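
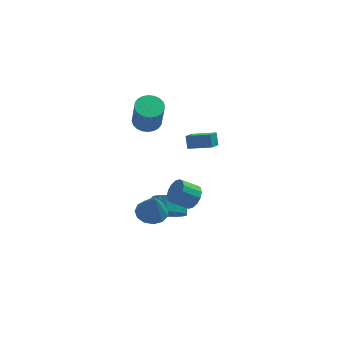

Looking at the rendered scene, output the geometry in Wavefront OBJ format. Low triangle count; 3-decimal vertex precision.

v 0.369 0.18 -2.537
v 1.354 0.266 -2.591
v 0.491 -0.1 -0.763
v 1.156 0.779 -2.496
v 0.709 1.102 -2.414
v 0.153 1.132 -2.371
v -0.334 0.86 -2.381
v -0.598 0.372 -2.44
v -0.555 -0.176 -2.53
v -0.219 -0.612 -2.622
v 0.304 -0.796 -2.687
v 0.847 -0.67 -2.705
v 1.238 -0.274 -2.669
v 0.748 3.606 2.898
v 1.632 3.528 2.837
v 1.717 3.036 4.681
v 0.832 3.114 4.742
v 1.6 3.861 2.927
v 1.684 3.37 4.771
v 1.438 4.156 3.013
v 1.522 3.665 4.857
v 1.17 4.367 3.082
v 1.255 3.876 4.925
v 0.839 4.462 3.122
v 0.923 3.971 4.966
v 0.493 4.427 3.128
v 0.578 3.936 4.972
v 0.187 4.266 3.1
v 0.271 3.775 4.944
v -0.035 4.005 3.04
v 0.05 3.514 4.884
v -0.137 3.684 2.959
v -0.052 3.192 4.803
v -0.104 3.35 2.869
v -0.02 2.859 4.713
v 0.058 3.055 2.783
v 0.142 2.564 4.627
v 0.325 2.844 2.715
v 0.41 2.353 4.558
v 0.657 2.749 2.674
v 0.741 2.258 4.518
v 1.002 2.784 2.668
v 1.087 2.293 4.512
v 1.309 2.945 2.696
v 1.393 2.454 4.54
v 1.53 3.206 2.756
v 1.615 2.715 4.6
v 2.721 -0.385 -0.947
v 3.172 -0.604 -0.299
v 2.13 -0.514 0.456
v 1.679 -0.295 -0.193
v 3.198 -0.181 -0.313
v 2.156 -0.09 0.442
v 3.097 0.188 -0.497
v 2.055 0.278 0.258
v 2.895 0.403 -0.802
v 1.853 0.493 -0.047
v 2.646 0.407 -1.146
v 1.604 0.497 -0.391
v 2.417 0.198 -1.437
v 1.375 0.289 -0.682
v 2.27 -0.166 -1.596
v 1.228 -0.076 -0.841
v 2.244 -0.59 -1.582
v 1.202 -0.499 -0.827
v 2.345 -0.958 -1.398
v 1.303 -0.868 -0.643
v 2.547 -1.173 -1.093
v 1.505 -1.083 -0.338
v 2.796 -1.177 -0.749
v 1.754 -1.087 0.006
v 3.025 -0.969 -0.458
v 1.983 -0.878 0.297
v 1.56 1.052 -3.929
v 2.564 0.67 -3.748
v 2.805 1.585 -3.15
v 1.8 1.968 -3.331
v 2.613 0.945 -4.189
v 2.854 1.86 -3.59
v 2.42 1.245 -4.57
v 2.661 2.16 -3.971
v 2.031 1.5 -4.804
v 2.272 2.416 -4.206
v 1.533 1.653 -4.838
v 1.774 2.569 -4.24
v 1.042 1.669 -4.664
v 1.282 2.584 -4.065
v 0.669 1.543 -4.321
v 0.91 2.458 -3.723
v 0.5 1.305 -3.889
v 0.741 2.22 -3.29
v 0.574 1.009 -3.466
v 0.815 1.924 -2.867
v 0.874 0.722 -3.149
v 1.115 1.638 -2.55
v 1.331 0.512 -3.011
v 1.571 1.427 -2.412
v 1.84 0.425 -3.083
v 2.081 1.341 -2.484
v 2.285 0.482 -3.349
v 2.526 1.398 -2.751
v 2.958 2.53 0.801
v 2.957 3.081 1.487
v 3.475 3.171 0.288
v 3.474 3.721 0.974
v 4.286 1.879 1.326
v 4.285 2.429 2.012
v 4.803 2.519 0.813
v 4.802 3.07 1.499
f 2 1 4
f 2 4 3
f 4 1 5
f 4 5 3
f 5 1 6
f 5 6 3
f 6 1 7
f 6 7 3
f 7 1 8
f 7 8 3
f 8 1 9
f 8 9 3
f 9 1 10
f 9 10 3
f 10 1 11
f 10 11 3
f 11 1 12
f 11 12 3
f 12 1 13
f 12 13 3
f 13 1 2
f 13 2 3
f 15 14 18
f 15 18 16
f 16 18 19
f 16 19 17
f 18 14 20
f 18 20 19
f 19 20 21
f 19 21 17
f 20 14 22
f 20 22 21
f 21 22 23
f 21 23 17
f 22 14 24
f 22 24 23
f 23 24 25
f 23 25 17
f 24 14 26
f 24 26 25
f 25 26 27
f 25 27 17
f 26 14 28
f 26 28 27
f 27 28 29
f 27 29 17
f 28 14 30
f 28 30 29
f 29 30 31
f 29 31 17
f 30 14 32
f 30 32 31
f 31 32 33
f 31 33 17
f 32 14 34
f 32 34 33
f 33 34 35
f 33 35 17
f 34 14 36
f 34 36 35
f 35 36 37
f 35 37 17
f 36 14 38
f 36 38 37
f 37 38 39
f 37 39 17
f 38 14 40
f 38 40 39
f 39 40 41
f 39 41 17
f 40 14 42
f 40 42 41
f 41 42 43
f 41 43 17
f 42 14 44
f 42 44 43
f 43 44 45
f 43 45 17
f 44 14 46
f 44 46 45
f 45 46 47
f 45 47 17
f 46 14 15
f 46 15 47
f 47 15 16
f 47 16 17
f 49 48 52
f 49 52 50
f 50 52 53
f 50 53 51
f 52 48 54
f 52 54 53
f 53 54 55
f 53 55 51
f 54 48 56
f 54 56 55
f 55 56 57
f 55 57 51
f 56 48 58
f 56 58 57
f 57 58 59
f 57 59 51
f 58 48 60
f 58 60 59
f 59 60 61
f 59 61 51
f 60 48 62
f 60 62 61
f 61 62 63
f 61 63 51
f 62 48 64
f 62 64 63
f 63 64 65
f 63 65 51
f 64 48 66
f 64 66 65
f 65 66 67
f 65 67 51
f 66 48 68
f 66 68 67
f 67 68 69
f 67 69 51
f 68 48 70
f 68 70 69
f 69 70 71
f 69 71 51
f 70 48 72
f 70 72 71
f 71 72 73
f 71 73 51
f 72 48 49
f 72 49 73
f 73 49 50
f 73 50 51
f 75 74 78
f 75 78 76
f 76 78 79
f 76 79 77
f 78 74 80
f 78 80 79
f 79 80 81
f 79 81 77
f 80 74 82
f 80 82 81
f 81 82 83
f 81 83 77
f 82 74 84
f 82 84 83
f 83 84 85
f 83 85 77
f 84 74 86
f 84 86 85
f 85 86 87
f 85 87 77
f 86 74 88
f 86 88 87
f 87 88 89
f 87 89 77
f 88 74 90
f 88 90 89
f 89 90 91
f 89 91 77
f 90 74 92
f 90 92 91
f 91 92 93
f 91 93 77
f 92 74 94
f 92 94 93
f 93 94 95
f 93 95 77
f 94 74 96
f 94 96 95
f 95 96 97
f 95 97 77
f 96 74 98
f 96 98 97
f 97 98 99
f 97 99 77
f 98 74 100
f 98 100 99
f 99 100 101
f 99 101 77
f 100 74 75
f 100 75 101
f 101 75 76
f 101 76 77
f 103 105 102
f 106 103 102
f 102 105 104
f 104 106 102
f 103 109 105
f 107 103 106
f 107 109 103
f 105 109 104
f 108 106 104
f 104 109 108
f 108 107 106
f 109 107 108



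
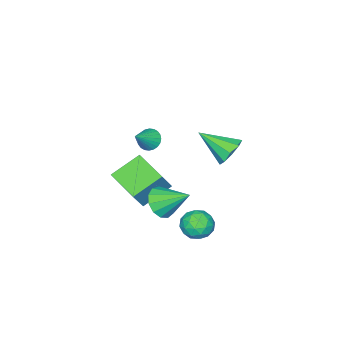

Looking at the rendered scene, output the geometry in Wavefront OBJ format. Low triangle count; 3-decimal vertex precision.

v -3.285 -2.026 -0.162
v -2.892 -2.238 -0.648
v -2.175 -1.994 0.722
v -2.876 -1.982 -0.678
v -2.922 -1.734 -0.629
v -3.024 -1.53 -0.509
v -3.165 -1.401 -0.336
v -3.325 -1.368 -0.137
v -3.478 -1.435 0.058
v -3.603 -1.592 0.22
v -3.679 -1.815 0.324
v -3.695 -2.07 0.354
v -3.649 -2.319 0.305
v -3.547 -2.523 0.185
v -3.406 -2.651 0.012
v -3.246 -2.685 -0.187
v -3.092 -2.618 -0.383
v -2.968 -2.461 -0.545
v -1.061 -1.951 -2.112
v -2.473 -1.349 -1.212
v -0.607 -0.187 -2.58
v -2.02 0.415 -1.68
v -0.2 -1.835 -0.84
v -1.613 -1.233 0.06
v 0.253 -0.071 -1.308
v -1.159 0.531 -0.408
v -1.012 4.642 3.413
v -0.451 5.135 3.819
v -0.468 3.218 4.387
v -0.958 5.135 4.103
v -1.491 4.905 4.064
v -1.799 4.552 3.721
v -1.74 4.241 3.233
v -1.34 4.118 2.829
v -0.787 4.24 2.699
v -0.339 4.55 2.902
v -0.206 4.904 3.344
v 0.132 1.556 -0.941
v 1.021 1.788 -0.979
v -0.192 2.964 0.081
v 0.791 2.025 -1.379
v 0.352 2.114 -1.639
v -0.157 2.025 -1.678
v -0.575 1.788 -1.483
v -0.768 1.477 -1.117
v -0.675 1.191 -0.694
v -0.327 1.021 -0.35
v 0.168 1.021 -0.194
v 0.65 1.191 -0.275
v 0.969 1.477 -0.568
v -1.648 3.052 -2.26
v -0.939 3.454 -1.92
v -0.801 2.286 -3.12
v -0.092 2.688 -2.78
v -0.56 2.125 -2.286
v -1.083 2.599 -1.754
v -0.657 3.141 -3.286
v -1.18 3.615 -2.754
v -0.326 3.509 -2.554
v -0.266 2.881 -1.936
v -1.474 2.859 -3.104
v -1.414 2.231 -2.486
v -1.368 3.32 -2.015
v -0.372 2.42 -3.025
v -0.647 2.089 -2.735
v -0.231 2.325 -2.535
v -1.452 2.817 -1.917
v -1.036 3.054 -1.717
v -0.813 2.273 -1.932
v -0.704 2.686 -3.323
v -0.288 2.923 -3.123
v -1.509 3.415 -2.505
v -1.093 3.651 -2.305
v -0.927 3.467 -3.108
v -0.591 3.589 -2.187
v -0.093 3.139 -2.693
v -0.425 3.405 -2.99
v -0.733 3.684 -2.678
v -0.556 3.22 -1.824
v -0.058 2.77 -2.329
v -0.333 2.439 -2.039
v -0.641 2.717 -1.727
v -0.196 3.253 -2.197
v -1.682 2.97 -2.711
v -1.184 2.52 -3.216
v -1.099 3.023 -3.313
v -1.407 3.301 -3.001
v -1.647 2.601 -2.347
v -1.149 2.151 -2.853
v -1.007 2.056 -2.362
v -1.315 2.335 -2.05
v -1.544 2.487 -2.843
f 2 1 4
f 2 4 3
f 4 1 5
f 4 5 3
f 5 1 6
f 5 6 3
f 6 1 7
f 6 7 3
f 7 1 8
f 7 8 3
f 8 1 9
f 8 9 3
f 9 1 10
f 9 10 3
f 10 1 11
f 10 11 3
f 11 1 12
f 11 12 3
f 12 1 13
f 12 13 3
f 13 1 14
f 13 14 3
f 14 1 15
f 14 15 3
f 15 1 16
f 15 16 3
f 16 1 17
f 16 17 3
f 17 1 18
f 17 18 3
f 18 1 2
f 18 2 3
f 20 22 19
f 23 20 19
f 19 22 21
f 21 23 19
f 20 26 22
f 24 20 23
f 24 26 20
f 22 26 21
f 25 23 21
f 21 26 25
f 25 24 23
f 26 24 25
f 28 27 30
f 28 30 29
f 30 27 31
f 30 31 29
f 31 27 32
f 31 32 29
f 32 27 33
f 32 33 29
f 33 27 34
f 33 34 29
f 34 27 35
f 34 35 29
f 35 27 36
f 35 36 29
f 36 27 37
f 36 37 29
f 37 27 28
f 37 28 29
f 39 38 41
f 39 41 40
f 41 38 42
f 41 42 40
f 42 38 43
f 42 43 40
f 43 38 44
f 43 44 40
f 44 38 45
f 44 45 40
f 45 38 46
f 45 46 40
f 46 38 47
f 46 47 40
f 47 38 48
f 47 48 40
f 48 38 49
f 48 49 40
f 49 38 50
f 49 50 40
f 50 38 39
f 50 39 40
f 51 88 67
f 88 62 91
f 67 91 56
f 88 91 67
f 51 67 63
f 67 56 68
f 63 68 52
f 67 68 63
f 51 63 72
f 63 52 73
f 72 73 58
f 63 73 72
f 51 72 84
f 72 58 87
f 84 87 61
f 72 87 84
f 51 84 88
f 84 61 92
f 88 92 62
f 84 92 88
f 52 68 79
f 68 56 82
f 79 82 60
f 68 82 79
f 56 91 69
f 91 62 90
f 69 90 55
f 91 90 69
f 62 92 89
f 92 61 85
f 89 85 53
f 92 85 89
f 61 87 86
f 87 58 74
f 86 74 57
f 87 74 86
f 58 73 78
f 73 52 75
f 78 75 59
f 73 75 78
f 54 80 66
f 80 60 81
f 66 81 55
f 80 81 66
f 54 66 64
f 66 55 65
f 64 65 53
f 66 65 64
f 54 64 71
f 64 53 70
f 71 70 57
f 64 70 71
f 54 71 76
f 71 57 77
f 76 77 59
f 71 77 76
f 54 76 80
f 76 59 83
f 80 83 60
f 76 83 80
f 55 81 69
f 81 60 82
f 69 82 56
f 81 82 69
f 53 65 89
f 65 55 90
f 89 90 62
f 65 90 89
f 57 70 86
f 70 53 85
f 86 85 61
f 70 85 86
f 59 77 78
f 77 57 74
f 78 74 58
f 77 74 78
f 60 83 79
f 83 59 75
f 79 75 52
f 83 75 79



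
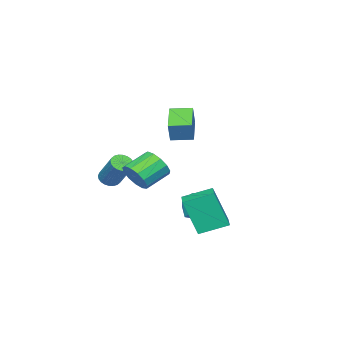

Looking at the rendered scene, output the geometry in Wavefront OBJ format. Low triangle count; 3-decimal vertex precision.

v -0.378 3.101 -3.12
v -0.097 2.387 -1.111
v -1.297 4.289 -2.569
v -1.016 3.575 -0.56
v 0.656 3.845 -3
v 0.937 3.131 -0.991
v -0.263 5.033 -2.449
v 0.018 4.319 -0.44
v -0.107 -0.356 -0.389
v 0.372 -0.264 0.379
v -0.874 0.227 1.098
v -1.353 0.136 0.329
v 0.407 0.184 0.133
v -0.839 0.675 0.852
v 0.279 0.461 -0.279
v -0.967 0.952 0.44
v 0.028 0.479 -0.726
v -1.218 0.97 -0.007
v -0.266 0.232 -1.066
v -1.512 0.723 -0.347
v -0.509 -0.202 -1.191
v -1.755 0.289 -0.472
v -0.625 -0.684 -1.062
v -1.871 -0.193 -0.343
v -0.576 -1.062 -0.719
v -1.822 -0.571 -0
v -0.378 -1.216 -0.272
v -1.624 -0.725 0.447
v -0.095 -1.097 0.138
v -1.34 -0.606 0.857
v 0.185 -0.742 0.381
v -1.061 -0.251 1.1
v -2.464 2.608 -1.788
v -1.751 3.24 -2.12
v -1.689 1.36 -2.5
v -0.976 1.992 -2.832
v -1.052 1.79 -1.846
v -1.531 2.562 -1.406
v -1.909 2.038 -3.214
v -2.388 2.81 -2.774
v -1.407 2.888 -3.001
v -0.878 2.735 -2.156
v -2.562 1.865 -2.464
v -2.033 1.712 -1.619
v -3.984 -0.818 2.155
v -3.505 -0.628 3.283
v -4.569 0.204 2.231
v -4.09 0.394 3.359
v -2.67 -0.014 1.461
v -2.191 0.176 2.589
v -3.255 1.008 1.537
v -2.776 1.198 2.665
v -1.258 -2.729 -1.246
v -0.842 -3.137 -1.066
v -0.306 -1.96 0.367
v -0.722 -1.551 0.186
v -0.716 -3.007 -1.22
v -0.18 -1.83 0.212
v -0.672 -2.835 -1.378
v -0.136 -1.658 0.054
v -0.717 -2.646 -1.516
v -0.181 -1.469 -0.084
v -0.845 -2.47 -1.613
v -0.309 -1.293 -0.181
v -1.035 -2.333 -1.654
v -0.499 -1.156 -0.222
v -1.26 -2.257 -1.633
v -0.724 -1.08 -0.201
v -1.484 -2.252 -1.553
v -0.948 -1.075 -0.121
v -1.674 -2.32 -1.427
v -1.138 -1.143 0.006
v -1.8 -2.45 -1.272
v -1.264 -1.273 0.16
v -1.844 -2.622 -1.114
v -1.308 -1.445 0.318
v -1.799 -2.811 -0.976
v -1.263 -1.634 0.456
v -1.671 -2.987 -0.879
v -1.135 -1.81 0.553
v -1.481 -3.124 -0.838
v -0.945 -1.947 0.594
v -1.256 -3.2 -0.859
v -0.72 -2.023 0.573
v -1.032 -3.205 -0.939
v -0.496 -2.028 0.493
f 2 4 1
f 5 2 1
f 1 4 3
f 3 5 1
f 2 8 4
f 6 2 5
f 6 8 2
f 4 8 3
f 7 5 3
f 3 8 7
f 7 6 5
f 8 6 7
f 10 9 13
f 10 13 11
f 11 13 14
f 11 14 12
f 13 9 15
f 13 15 14
f 14 15 16
f 14 16 12
f 15 9 17
f 15 17 16
f 16 17 18
f 16 18 12
f 17 9 19
f 17 19 18
f 18 19 20
f 18 20 12
f 19 9 21
f 19 21 20
f 20 21 22
f 20 22 12
f 21 9 23
f 21 23 22
f 22 23 24
f 22 24 12
f 23 9 25
f 23 25 24
f 24 25 26
f 24 26 12
f 25 9 27
f 25 27 26
f 26 27 28
f 26 28 12
f 27 9 29
f 27 29 28
f 28 29 30
f 28 30 12
f 29 9 31
f 29 31 30
f 30 31 32
f 30 32 12
f 31 9 10
f 31 10 32
f 32 10 11
f 32 11 12
f 33 44 38
f 33 38 34
f 33 34 40
f 33 40 43
f 33 43 44
f 34 38 42
f 38 44 37
f 44 43 35
f 43 40 39
f 40 34 41
f 36 42 37
f 36 37 35
f 36 35 39
f 36 39 41
f 36 41 42
f 37 42 38
f 35 37 44
f 39 35 43
f 41 39 40
f 42 41 34
f 46 48 45
f 49 46 45
f 45 48 47
f 47 49 45
f 46 52 48
f 50 46 49
f 50 52 46
f 48 52 47
f 51 49 47
f 47 52 51
f 51 50 49
f 52 50 51
f 54 53 57
f 54 57 55
f 55 57 58
f 55 58 56
f 57 53 59
f 57 59 58
f 58 59 60
f 58 60 56
f 59 53 61
f 59 61 60
f 60 61 62
f 60 62 56
f 61 53 63
f 61 63 62
f 62 63 64
f 62 64 56
f 63 53 65
f 63 65 64
f 64 65 66
f 64 66 56
f 65 53 67
f 65 67 66
f 66 67 68
f 66 68 56
f 67 53 69
f 67 69 68
f 68 69 70
f 68 70 56
f 69 53 71
f 69 71 70
f 70 71 72
f 70 72 56
f 71 53 73
f 71 73 72
f 72 73 74
f 72 74 56
f 73 53 75
f 73 75 74
f 74 75 76
f 74 76 56
f 75 53 77
f 75 77 76
f 76 77 78
f 76 78 56
f 77 53 79
f 77 79 78
f 78 79 80
f 78 80 56
f 79 53 81
f 79 81 80
f 80 81 82
f 80 82 56
f 81 53 83
f 81 83 82
f 82 83 84
f 82 84 56
f 83 53 85
f 83 85 84
f 84 85 86
f 84 86 56
f 85 53 54
f 85 54 86
f 86 54 55
f 86 55 56



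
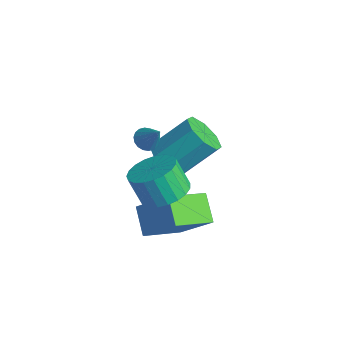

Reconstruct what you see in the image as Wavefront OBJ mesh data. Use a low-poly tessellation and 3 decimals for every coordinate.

v -0.084 -0.589 1.319
v 0.36 -0.774 1.013
v 0.704 -0.451 2.381
v 0.366 -0.523 0.976
v 0.283 -0.286 1.007
v 0.127 -0.108 1.099
v -0.07 -0.026 1.235
v -0.271 -0.055 1.388
v -0.434 -0.191 1.527
v -0.528 -0.405 1.625
v -0.535 -0.656 1.662
v -0.452 -0.893 1.631
v -0.296 -1.071 1.539
v -0.098 -1.153 1.403
v 0.102 -1.124 1.25
v 0.266 -0.988 1.111
v 2.382 -1.273 0.21
v 3.057 -2.083 0.321
v 2.493 -2.377 1.601
v 1.818 -1.567 1.49
v 3.284 -1.749 0.498
v 2.72 -2.043 1.778
v 3.356 -1.333 0.625
v 2.791 -1.627 1.905
v 3.259 -0.906 0.68
v 2.694 -1.201 1.961
v 3.01 -0.543 0.654
v 2.446 -0.838 1.935
v 2.653 -0.306 0.551
v 2.089 -0.601 1.832
v 2.249 -0.237 0.389
v 1.685 -0.531 1.67
v 1.868 -0.346 0.196
v 1.304 -0.64 1.477
v 1.576 -0.615 0.006
v 1.012 -0.91 1.286
v 1.423 -0.999 -0.15
v 0.859 -1.293 1.131
v 1.436 -1.429 -0.243
v 0.872 -1.724 1.038
v 1.613 -1.833 -0.258
v 1.049 -2.127 1.023
v 1.923 -2.139 -0.192
v 1.359 -2.434 1.089
v 2.312 -2.296 -0.057
v 1.748 -2.591 1.224
v 2.713 -2.276 0.125
v 2.149 -2.571 1.405
v 0.024 -1.212 -2.809
v 1.379 -0.51 -1.294
v 0.011 0.617 -3.643
v 1.365 1.318 -2.128
v 1.135 -1.578 -3.632
v 2.489 -0.877 -2.117
v 1.121 0.25 -4.466
v 2.476 0.952 -2.951
v -2.085 1.639 -2.924
v -1.066 1.573 -3.211
v -0.557 3.135 -1.763
v -1.575 3.201 -1.476
v -1.478 2.115 -3.651
v -0.969 3.677 -2.204
v -2.246 2.379 -3.666
v -1.736 3.941 -2.218
v -2.918 2.209 -3.246
v -2.409 3.771 -1.798
v -3.103 1.705 -2.637
v -2.594 3.267 -1.189
v -2.691 1.163 -2.196
v -2.182 2.725 -0.749
v -1.924 0.899 -2.182
v -1.414 2.461 -0.734
v -1.251 1.069 -2.602
v -0.742 2.631 -1.154
f 2 1 4
f 2 4 3
f 4 1 5
f 4 5 3
f 5 1 6
f 5 6 3
f 6 1 7
f 6 7 3
f 7 1 8
f 7 8 3
f 8 1 9
f 8 9 3
f 9 1 10
f 9 10 3
f 10 1 11
f 10 11 3
f 11 1 12
f 11 12 3
f 12 1 13
f 12 13 3
f 13 1 14
f 13 14 3
f 14 1 15
f 14 15 3
f 15 1 16
f 15 16 3
f 16 1 2
f 16 2 3
f 18 17 21
f 18 21 19
f 19 21 22
f 19 22 20
f 21 17 23
f 21 23 22
f 22 23 24
f 22 24 20
f 23 17 25
f 23 25 24
f 24 25 26
f 24 26 20
f 25 17 27
f 25 27 26
f 26 27 28
f 26 28 20
f 27 17 29
f 27 29 28
f 28 29 30
f 28 30 20
f 29 17 31
f 29 31 30
f 30 31 32
f 30 32 20
f 31 17 33
f 31 33 32
f 32 33 34
f 32 34 20
f 33 17 35
f 33 35 34
f 34 35 36
f 34 36 20
f 35 17 37
f 35 37 36
f 36 37 38
f 36 38 20
f 37 17 39
f 37 39 38
f 38 39 40
f 38 40 20
f 39 17 41
f 39 41 40
f 40 41 42
f 40 42 20
f 41 17 43
f 41 43 42
f 42 43 44
f 42 44 20
f 43 17 45
f 43 45 44
f 44 45 46
f 44 46 20
f 45 17 47
f 45 47 46
f 46 47 48
f 46 48 20
f 47 17 18
f 47 18 48
f 48 18 19
f 48 19 20
f 50 52 49
f 53 50 49
f 49 52 51
f 51 53 49
f 50 56 52
f 54 50 53
f 54 56 50
f 52 56 51
f 55 53 51
f 51 56 55
f 55 54 53
f 56 54 55
f 58 57 61
f 58 61 59
f 59 61 62
f 59 62 60
f 61 57 63
f 61 63 62
f 62 63 64
f 62 64 60
f 63 57 65
f 63 65 64
f 64 65 66
f 64 66 60
f 65 57 67
f 65 67 66
f 66 67 68
f 66 68 60
f 67 57 69
f 67 69 68
f 68 69 70
f 68 70 60
f 69 57 71
f 69 71 70
f 70 71 72
f 70 72 60
f 71 57 73
f 71 73 72
f 72 73 74
f 72 74 60
f 73 57 58
f 73 58 74
f 74 58 59
f 74 59 60



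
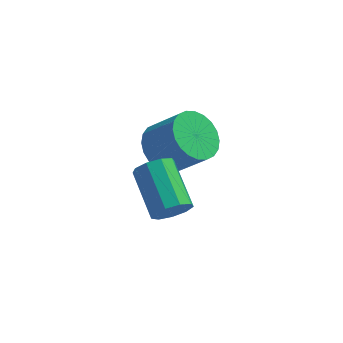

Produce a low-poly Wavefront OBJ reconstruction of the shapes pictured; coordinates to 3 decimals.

v 0.251 -2.2 2.34
v 0.581 -1.846 1.986
v -0.04 -0.586 2.665
v -0.371 -0.94 3.02
v 0.221 -1.927 1.807
v -0.401 -0.667 2.486
v -0.126 -2.136 1.878
v -0.747 -0.876 2.557
v -0.296 -2.375 2.165
v -0.917 -1.115 2.844
v -0.21 -2.532 2.534
v -0.832 -1.272 3.213
v 0.091 -2.533 2.813
v -0.53 -1.274 3.492
v 0.467 -2.379 2.871
v -0.154 -1.119 3.55
v 0.742 -2.141 2.68
v 0.12 -0.881 3.359
v 0.787 -1.93 2.331
v 0.165 -0.671 3.01
v -0.273 1.215 1.637
v 0.268 1.781 1.306
v 1.174 1.491 2.292
v 0.633 0.925 2.623
v 0.098 1.97 1.518
v 1.004 1.681 2.504
v -0.129 2.045 1.748
v 0.777 1.756 2.734
v -0.378 1.993 1.962
v 0.528 1.704 2.948
v -0.61 1.823 2.126
v 0.296 1.533 3.112
v -0.792 1.56 2.215
v 0.114 1.271 3.201
v -0.894 1.245 2.217
v 0.012 0.955 3.203
v -0.902 0.925 2.13
v 0.004 0.635 3.116
v -0.814 0.649 1.968
v 0.092 0.359 2.954
v -0.644 0.459 1.756
v 0.262 0.17 2.742
v -0.417 0.384 1.526
v 0.489 0.095 2.512
v -0.168 0.436 1.312
v 0.738 0.147 2.298
v 0.064 0.607 1.148
v 0.97 0.317 2.134
v 0.246 0.869 1.059
v 1.152 0.58 2.045
v 0.348 1.185 1.057
v 1.254 0.895 2.043
v 0.356 1.505 1.144
v 1.262 1.215 2.13
f 2 1 5
f 2 5 3
f 3 5 6
f 3 6 4
f 5 1 7
f 5 7 6
f 6 7 8
f 6 8 4
f 7 1 9
f 7 9 8
f 8 9 10
f 8 10 4
f 9 1 11
f 9 11 10
f 10 11 12
f 10 12 4
f 11 1 13
f 11 13 12
f 12 13 14
f 12 14 4
f 13 1 15
f 13 15 14
f 14 15 16
f 14 16 4
f 15 1 17
f 15 17 16
f 16 17 18
f 16 18 4
f 17 1 19
f 17 19 18
f 18 19 20
f 18 20 4
f 19 1 2
f 19 2 20
f 20 2 3
f 20 3 4
f 22 21 25
f 22 25 23
f 23 25 26
f 23 26 24
f 25 21 27
f 25 27 26
f 26 27 28
f 26 28 24
f 27 21 29
f 27 29 28
f 28 29 30
f 28 30 24
f 29 21 31
f 29 31 30
f 30 31 32
f 30 32 24
f 31 21 33
f 31 33 32
f 32 33 34
f 32 34 24
f 33 21 35
f 33 35 34
f 34 35 36
f 34 36 24
f 35 21 37
f 35 37 36
f 36 37 38
f 36 38 24
f 37 21 39
f 37 39 38
f 38 39 40
f 38 40 24
f 39 21 41
f 39 41 40
f 40 41 42
f 40 42 24
f 41 21 43
f 41 43 42
f 42 43 44
f 42 44 24
f 43 21 45
f 43 45 44
f 44 45 46
f 44 46 24
f 45 21 47
f 45 47 46
f 46 47 48
f 46 48 24
f 47 21 49
f 47 49 48
f 48 49 50
f 48 50 24
f 49 21 51
f 49 51 50
f 50 51 52
f 50 52 24
f 51 21 53
f 51 53 52
f 52 53 54
f 52 54 24
f 53 21 22
f 53 22 54
f 54 22 23
f 54 23 24



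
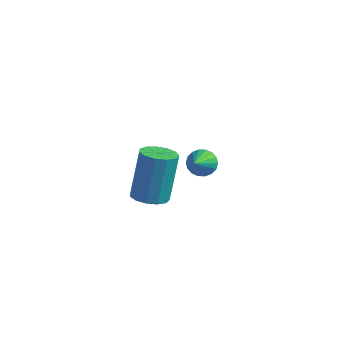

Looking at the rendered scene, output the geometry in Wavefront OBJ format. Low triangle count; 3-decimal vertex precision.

v -1.578 3.021 1.095
v -1.032 3.235 1.162
v -1.282 2.019 1.885
v -1.165 3.35 1.357
v -1.379 3.4 1.501
v -1.633 3.375 1.564
v -1.875 3.279 1.534
v -2.059 3.133 1.417
v -2.148 2.964 1.236
v -2.124 2.807 1.028
v -1.991 2.692 0.832
v -1.777 2.642 0.689
v -1.523 2.667 0.626
v -1.281 2.762 0.656
v -1.097 2.909 0.773
v -1.008 3.078 0.953
v -0.647 -1.749 3.038
v 0.032 -1.772 3.063
v -0.013 -1.114 4.887
v -0.693 -1.091 4.862
v -0.06 -1.423 2.935
v -0.105 -0.765 4.759
v -0.338 -1.177 2.839
v -0.383 -0.519 4.664
v -0.714 -1.113 2.807
v -0.759 -0.455 4.631
v -1.069 -1.251 2.848
v -1.114 -0.593 4.672
v -1.291 -1.547 2.949
v -1.336 -0.889 4.773
v -1.308 -1.907 3.078
v -1.353 -1.249 4.903
v -1.115 -2.217 3.195
v -1.16 -1.559 5.019
v -0.774 -2.378 3.262
v -0.819 -1.72 5.086
v -0.393 -2.34 3.257
v -0.438 -1.682 5.082
v -0.092 -2.114 3.183
v -0.138 -1.456 5.008
f 2 1 4
f 2 4 3
f 4 1 5
f 4 5 3
f 5 1 6
f 5 6 3
f 6 1 7
f 6 7 3
f 7 1 8
f 7 8 3
f 8 1 9
f 8 9 3
f 9 1 10
f 9 10 3
f 10 1 11
f 10 11 3
f 11 1 12
f 11 12 3
f 12 1 13
f 12 13 3
f 13 1 14
f 13 14 3
f 14 1 15
f 14 15 3
f 15 1 16
f 15 16 3
f 16 1 2
f 16 2 3
f 18 17 21
f 18 21 19
f 19 21 22
f 19 22 20
f 21 17 23
f 21 23 22
f 22 23 24
f 22 24 20
f 23 17 25
f 23 25 24
f 24 25 26
f 24 26 20
f 25 17 27
f 25 27 26
f 26 27 28
f 26 28 20
f 27 17 29
f 27 29 28
f 28 29 30
f 28 30 20
f 29 17 31
f 29 31 30
f 30 31 32
f 30 32 20
f 31 17 33
f 31 33 32
f 32 33 34
f 32 34 20
f 33 17 35
f 33 35 34
f 34 35 36
f 34 36 20
f 35 17 37
f 35 37 36
f 36 37 38
f 36 38 20
f 37 17 39
f 37 39 38
f 38 39 40
f 38 40 20
f 39 17 18
f 39 18 40
f 40 18 19
f 40 19 20



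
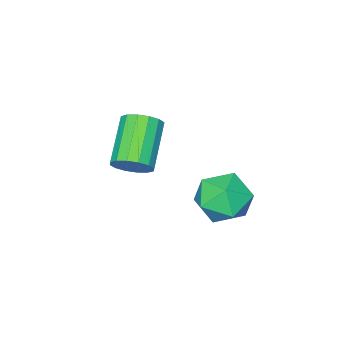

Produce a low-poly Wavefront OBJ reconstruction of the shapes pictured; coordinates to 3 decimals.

v -0.443 -1.284 -3.086
v -0.078 -1.856 -3.132
v -1.252 -2.688 -2.1
v -1.617 -2.116 -2.054
v 0.05 -1.688 -2.85
v -1.123 -2.52 -1.819
v 0.047 -1.412 -2.632
v -1.127 -2.244 -1.6
v -0.088 -1.102 -2.535
v -1.262 -1.934 -1.504
v -0.318 -0.84 -2.586
v -1.492 -1.672 -1.554
v -0.582 -0.698 -2.77
v -1.755 -1.53 -1.739
v -0.808 -0.712 -3.04
v -1.982 -1.544 -2.008
v -0.937 -0.88 -3.321
v -2.11 -1.712 -2.29
v -0.933 -1.156 -3.54
v -2.107 -1.988 -2.508
v -0.798 -1.466 -3.636
v -1.972 -2.298 -2.605
v -0.568 -1.728 -3.586
v -1.742 -2.56 -2.554
v -0.305 -1.87 -3.401
v -1.478 -2.702 -2.37
v -2.544 1.38 -3.673
v -2.072 2.157 -3.285
v -1.148 0.623 -3.855
v -0.676 1.4 -3.467
v -1.256 0.838 -2.897
v -2.119 1.306 -2.784
v -1.101 1.474 -4.356
v -1.964 1.942 -4.243
v -1.181 2.215 -3.707
v -1.276 1.822 -2.805
v -1.944 0.958 -4.335
v -2.039 0.565 -3.433
f 2 1 5
f 2 5 3
f 3 5 6
f 3 6 4
f 5 1 7
f 5 7 6
f 6 7 8
f 6 8 4
f 7 1 9
f 7 9 8
f 8 9 10
f 8 10 4
f 9 1 11
f 9 11 10
f 10 11 12
f 10 12 4
f 11 1 13
f 11 13 12
f 12 13 14
f 12 14 4
f 13 1 15
f 13 15 14
f 14 15 16
f 14 16 4
f 15 1 17
f 15 17 16
f 16 17 18
f 16 18 4
f 17 1 19
f 17 19 18
f 18 19 20
f 18 20 4
f 19 1 21
f 19 21 20
f 20 21 22
f 20 22 4
f 21 1 23
f 21 23 22
f 22 23 24
f 22 24 4
f 23 1 25
f 23 25 24
f 24 25 26
f 24 26 4
f 25 1 2
f 25 2 26
f 26 2 3
f 26 3 4
f 27 38 32
f 27 32 28
f 27 28 34
f 27 34 37
f 27 37 38
f 28 32 36
f 32 38 31
f 38 37 29
f 37 34 33
f 34 28 35
f 30 36 31
f 30 31 29
f 30 29 33
f 30 33 35
f 30 35 36
f 31 36 32
f 29 31 38
f 33 29 37
f 35 33 34
f 36 35 28



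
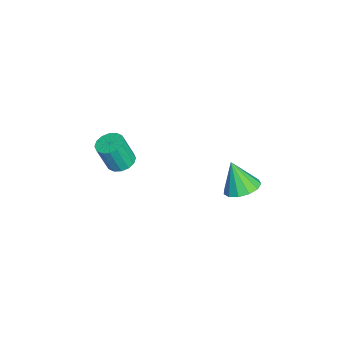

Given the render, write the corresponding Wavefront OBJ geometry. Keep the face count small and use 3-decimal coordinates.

v -0.026 -0.81 0.026
v 0.516 -0.476 0.096
v 0.627 -0.937 1.424
v 0.086 -1.27 1.354
v 0.275 -0.269 0.188
v 0.386 -0.729 1.516
v -0.047 -0.206 0.237
v 0.064 -0.666 1.565
v -0.363 -0.305 0.229
v -0.252 -0.765 1.557
v -0.588 -0.54 0.167
v -0.477 -1 1.495
v -0.663 -0.846 0.067
v -0.552 -1.307 1.395
v -0.567 -1.143 -0.044
v -0.456 -1.604 1.284
v -0.326 -1.351 -0.136
v -0.215 -1.811 1.192
v -0.004 -1.414 -0.185
v 0.107 -1.874 1.143
v 0.312 -1.315 -0.177
v 0.423 -1.775 1.151
v 0.537 -1.08 -0.115
v 0.648 -1.54 1.213
v 0.612 -0.773 -0.015
v 0.723 -1.234 1.313
v 3.346 4.089 1.75
v 4.022 4.349 2.039
v 2.974 3.631 3.03
v 3.737 4.681 2.075
v 3.327 4.825 2.008
v 2.923 4.736 1.859
v 2.654 4.441 1.675
v 2.604 4.035 1.515
v 2.79 3.646 1.429
v 3.152 3.398 1.446
v 3.576 3.369 1.558
v 3.927 3.569 1.732
v 4.093 3.934 1.911
f 2 1 5
f 2 5 3
f 3 5 6
f 3 6 4
f 5 1 7
f 5 7 6
f 6 7 8
f 6 8 4
f 7 1 9
f 7 9 8
f 8 9 10
f 8 10 4
f 9 1 11
f 9 11 10
f 10 11 12
f 10 12 4
f 11 1 13
f 11 13 12
f 12 13 14
f 12 14 4
f 13 1 15
f 13 15 14
f 14 15 16
f 14 16 4
f 15 1 17
f 15 17 16
f 16 17 18
f 16 18 4
f 17 1 19
f 17 19 18
f 18 19 20
f 18 20 4
f 19 1 21
f 19 21 20
f 20 21 22
f 20 22 4
f 21 1 23
f 21 23 22
f 22 23 24
f 22 24 4
f 23 1 25
f 23 25 24
f 24 25 26
f 24 26 4
f 25 1 2
f 25 2 26
f 26 2 3
f 26 3 4
f 28 27 30
f 28 30 29
f 30 27 31
f 30 31 29
f 31 27 32
f 31 32 29
f 32 27 33
f 32 33 29
f 33 27 34
f 33 34 29
f 34 27 35
f 34 35 29
f 35 27 36
f 35 36 29
f 36 27 37
f 36 37 29
f 37 27 38
f 37 38 29
f 38 27 39
f 38 39 29
f 39 27 28
f 39 28 29



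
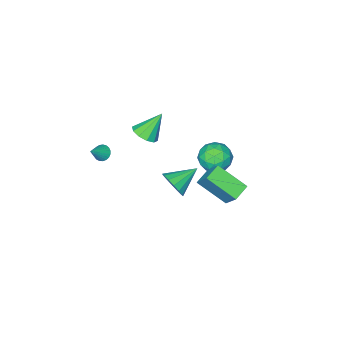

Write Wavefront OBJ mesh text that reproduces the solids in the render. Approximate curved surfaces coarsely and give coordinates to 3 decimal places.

v 3.48 -2.918 1.252
v 3.807 -2.758 0.852
v 4.42 -2.742 2.088
v 3.713 -2.564 0.916
v 3.579 -2.431 1.039
v 3.428 -2.383 1.198
v 3.287 -2.427 1.366
v 3.178 -2.556 1.515
v 3.122 -2.747 1.618
v 3.128 -2.968 1.658
v 3.195 -3.18 1.627
v 3.311 -3.347 1.532
v 3.456 -3.44 1.388
v 3.606 -3.442 1.221
v 3.734 -3.354 1.059
v 3.818 -3.19 0.93
v 3.844 -2.979 0.857
v -0.49 -1.626 -3.273
v -0.086 -1.054 -2.632
v -2.09 -1.334 -2.527
v -0.207 -0.759 -3.006
v -0.404 -0.697 -3.452
v -0.624 -0.883 -3.851
v -0.808 -1.269 -4.094
v -0.907 -1.75 -4.118
v -0.894 -2.198 -3.915
v -0.773 -2.492 -3.541
v -0.576 -2.555 -3.095
v -0.356 -2.368 -2.696
v -0.172 -1.983 -2.453
v -0.073 -1.502 -2.429
v -4.816 -1.444 -3.309
v -4.257 -0.956 -2.506
v -3.543 -2.664 -3.454
v -2.984 -2.176 -2.651
v -3.922 -2.691 -2.428
v -4.709 -1.938 -2.339
v -3.091 -1.682 -3.621
v -3.878 -0.929 -3.532
v -3.191 -1.103 -2.699
v -3.704 -1.726 -1.962
v -4.096 -1.894 -3.998
v -4.609 -2.517 -3.261
v -4.649 -1.093 -2.895
v -3.151 -2.527 -3.065
v -3.703 -2.83 -2.934
v -3.374 -2.543 -2.462
v -4.914 -1.67 -2.796
v -4.585 -1.383 -2.325
v -4.388 -2.403 -2.279
v -3.215 -2.237 -3.635
v -2.886 -1.95 -3.164
v -4.426 -1.077 -3.498
v -4.097 -0.79 -3.026
v -3.412 -1.217 -3.681
v -3.693 -0.892 -2.537
v -2.944 -1.609 -2.622
v -3.008 -1.319 -3.192
v -3.47 -0.876 -3.139
v -3.995 -1.259 -2.103
v -3.246 -1.976 -2.188
v -3.797 -2.279 -2.057
v -4.26 -1.836 -2.005
v -3.368 -1.345 -2.217
v -4.554 -1.644 -3.772
v -3.805 -2.361 -3.857
v -3.54 -1.784 -3.955
v -4.003 -1.341 -3.903
v -4.856 -2.011 -3.338
v -4.107 -2.728 -3.423
v -4.33 -2.744 -2.821
v -4.792 -2.301 -2.768
v -4.432 -2.275 -3.743
v -0.574 -4.11 -0.367
v 0.133 -3.806 0.038
v -1.566 -3.77 1.107
v -0.102 -3.395 -0.215
v -0.518 -3.257 -0.527
v -0.955 -3.445 -0.778
v -1.247 -3.887 -0.872
v -1.281 -4.414 -0.773
v -1.045 -4.826 -0.519
v -0.629 -4.964 -0.208
v -0.192 -4.776 0.043
v 0.099 -4.334 0.137
v -2.443 1.612 -2.626
v -1.712 -0.011 -1.456
v -2.22 2.656 -1.317
v -1.489 1.034 -0.147
v -1.411 1.826 -2.973
v -0.68 0.204 -1.803
v -1.188 2.871 -1.664
v -0.457 1.248 -0.494
f 2 1 4
f 2 4 3
f 4 1 5
f 4 5 3
f 5 1 6
f 5 6 3
f 6 1 7
f 6 7 3
f 7 1 8
f 7 8 3
f 8 1 9
f 8 9 3
f 9 1 10
f 9 10 3
f 10 1 11
f 10 11 3
f 11 1 12
f 11 12 3
f 12 1 13
f 12 13 3
f 13 1 14
f 13 14 3
f 14 1 15
f 14 15 3
f 15 1 16
f 15 16 3
f 16 1 17
f 16 17 3
f 17 1 2
f 17 2 3
f 19 18 21
f 19 21 20
f 21 18 22
f 21 22 20
f 22 18 23
f 22 23 20
f 23 18 24
f 23 24 20
f 24 18 25
f 24 25 20
f 25 18 26
f 25 26 20
f 26 18 27
f 26 27 20
f 27 18 28
f 27 28 20
f 28 18 29
f 28 29 20
f 29 18 30
f 29 30 20
f 30 18 31
f 30 31 20
f 31 18 19
f 31 19 20
f 32 69 48
f 69 43 72
f 48 72 37
f 69 72 48
f 32 48 44
f 48 37 49
f 44 49 33
f 48 49 44
f 32 44 53
f 44 33 54
f 53 54 39
f 44 54 53
f 32 53 65
f 53 39 68
f 65 68 42
f 53 68 65
f 32 65 69
f 65 42 73
f 69 73 43
f 65 73 69
f 33 49 60
f 49 37 63
f 60 63 41
f 49 63 60
f 37 72 50
f 72 43 71
f 50 71 36
f 72 71 50
f 43 73 70
f 73 42 66
f 70 66 34
f 73 66 70
f 42 68 67
f 68 39 55
f 67 55 38
f 68 55 67
f 39 54 59
f 54 33 56
f 59 56 40
f 54 56 59
f 35 61 47
f 61 41 62
f 47 62 36
f 61 62 47
f 35 47 45
f 47 36 46
f 45 46 34
f 47 46 45
f 35 45 52
f 45 34 51
f 52 51 38
f 45 51 52
f 35 52 57
f 52 38 58
f 57 58 40
f 52 58 57
f 35 57 61
f 57 40 64
f 61 64 41
f 57 64 61
f 36 62 50
f 62 41 63
f 50 63 37
f 62 63 50
f 34 46 70
f 46 36 71
f 70 71 43
f 46 71 70
f 38 51 67
f 51 34 66
f 67 66 42
f 51 66 67
f 40 58 59
f 58 38 55
f 59 55 39
f 58 55 59
f 41 64 60
f 64 40 56
f 60 56 33
f 64 56 60
f 75 74 77
f 75 77 76
f 77 74 78
f 77 78 76
f 78 74 79
f 78 79 76
f 79 74 80
f 79 80 76
f 80 74 81
f 80 81 76
f 81 74 82
f 81 82 76
f 82 74 83
f 82 83 76
f 83 74 84
f 83 84 76
f 84 74 85
f 84 85 76
f 85 74 75
f 85 75 76
f 87 89 86
f 90 87 86
f 86 89 88
f 88 90 86
f 87 93 89
f 91 87 90
f 91 93 87
f 89 93 88
f 92 90 88
f 88 93 92
f 92 91 90
f 93 91 92



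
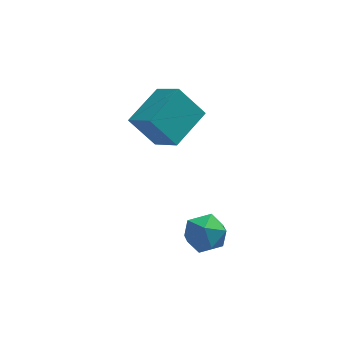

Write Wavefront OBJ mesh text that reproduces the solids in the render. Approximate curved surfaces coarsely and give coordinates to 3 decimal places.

v 0.921 -2.304 0.352
v 1.394 -3.032 0.033
v -0.094 -2.488 -0.733
v 0.379 -3.216 -1.052
v -0.059 -3.269 -0.239
v 0.568 -3.155 0.432
v 0.732 -2.365 -1.132
v 1.359 -2.251 -0.461
v 1.277 -3.07 -0.884
v 0.788 -3.629 -0.332
v 0.512 -1.891 -0.368
v 0.023 -2.45 0.184
v -0.962 0.045 2.414
v -1.925 0.414 3.611
v 0.221 1.374 2.955
v -0.742 1.744 4.152
v -0.238 -0.964 3.308
v -1.201 -0.594 4.505
v 0.945 0.366 3.849
v -0.018 0.735 5.046
f 1 12 6
f 1 6 2
f 1 2 8
f 1 8 11
f 1 11 12
f 2 6 10
f 6 12 5
f 12 11 3
f 11 8 7
f 8 2 9
f 4 10 5
f 4 5 3
f 4 3 7
f 4 7 9
f 4 9 10
f 5 10 6
f 3 5 12
f 7 3 11
f 9 7 8
f 10 9 2
f 14 16 13
f 17 14 13
f 13 16 15
f 15 17 13
f 14 20 16
f 18 14 17
f 18 20 14
f 16 20 15
f 19 17 15
f 15 20 19
f 19 18 17
f 20 18 19



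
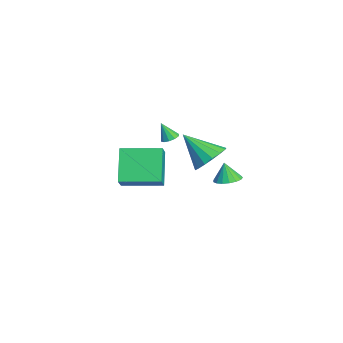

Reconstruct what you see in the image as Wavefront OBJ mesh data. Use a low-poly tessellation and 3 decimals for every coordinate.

v -2.509 3.275 -3.631
v -1.858 3.71 -2.902
v -3.231 1.905 -2.169
v -2.329 3.999 -2.864
v -2.848 4.094 -3.031
v -3.277 3.969 -3.36
v -3.499 3.659 -3.761
v -3.457 3.246 -4.127
v -3.16 2.84 -4.36
v -2.689 2.552 -4.398
v -2.169 2.457 -4.231
v -1.741 2.581 -3.902
v -1.518 2.892 -3.501
v -1.561 3.305 -3.135
v 0.013 -1.299 -1.74
v 0.85 -1.472 -1.032
v 0.353 0.771 -1.635
v 1.19 0.597 -0.927
v 1.35 -1.437 -3.353
v 2.187 -1.611 -2.645
v 1.69 0.632 -3.248
v 2.527 0.459 -2.54
v 4.002 3.497 -1.716
v 4.612 3.827 -1.564
v 3.838 3.323 -0.684
v 4.381 4.076 -1.559
v 4.063 4.193 -1.589
v 3.731 4.15 -1.649
v 3.461 3.958 -1.724
v 3.315 3.66 -1.798
v 3.327 3.324 -1.852
v 3.492 3.029 -1.876
v 3.775 2.84 -1.863
v 4.109 2.802 -1.816
v 4.419 2.924 -1.747
v 4.633 3.176 -1.67
v 4.703 3.502 -1.605
v -2.234 1.185 -1.895
v -1.729 1.116 -1.88
v -2.326 0.735 -0.885
v -1.792 1.4 -1.759
v -2.024 1.602 -1.691
v -2.336 1.645 -1.7
v -2.609 1.511 -1.785
v -2.739 1.253 -1.911
v -2.675 0.969 -2.032
v -2.443 0.767 -2.1
v -2.131 0.725 -2.09
v -1.858 0.858 -2.006
f 2 1 4
f 2 4 3
f 4 1 5
f 4 5 3
f 5 1 6
f 5 6 3
f 6 1 7
f 6 7 3
f 7 1 8
f 7 8 3
f 8 1 9
f 8 9 3
f 9 1 10
f 9 10 3
f 10 1 11
f 10 11 3
f 11 1 12
f 11 12 3
f 12 1 13
f 12 13 3
f 13 1 14
f 13 14 3
f 14 1 2
f 14 2 3
f 16 18 15
f 19 16 15
f 15 18 17
f 17 19 15
f 16 22 18
f 20 16 19
f 20 22 16
f 18 22 17
f 21 19 17
f 17 22 21
f 21 20 19
f 22 20 21
f 24 23 26
f 24 26 25
f 26 23 27
f 26 27 25
f 27 23 28
f 27 28 25
f 28 23 29
f 28 29 25
f 29 23 30
f 29 30 25
f 30 23 31
f 30 31 25
f 31 23 32
f 31 32 25
f 32 23 33
f 32 33 25
f 33 23 34
f 33 34 25
f 34 23 35
f 34 35 25
f 35 23 36
f 35 36 25
f 36 23 37
f 36 37 25
f 37 23 24
f 37 24 25
f 39 38 41
f 39 41 40
f 41 38 42
f 41 42 40
f 42 38 43
f 42 43 40
f 43 38 44
f 43 44 40
f 44 38 45
f 44 45 40
f 45 38 46
f 45 46 40
f 46 38 47
f 46 47 40
f 47 38 48
f 47 48 40
f 48 38 49
f 48 49 40
f 49 38 39
f 49 39 40



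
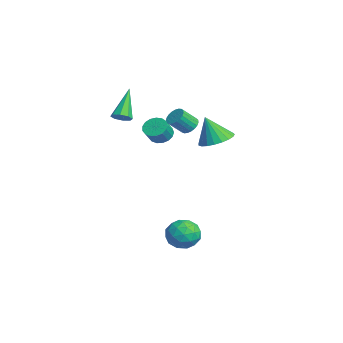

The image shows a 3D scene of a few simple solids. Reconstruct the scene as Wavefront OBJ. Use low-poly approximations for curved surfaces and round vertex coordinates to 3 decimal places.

v 3.958 -0.546 -2.439
v 4.257 -0.958 -3.298
v 2.503 -0.262 -3.082
v 2.802 -0.674 -3.941
v 2.675 -1.244 -3.131
v 3.575 -1.42 -2.734
v 3.185 0.2 -3.646
v 4.085 0.024 -3.249
v 3.779 -0.497 -4.045
v 3.464 -1.39 -3.726
v 3.296 0.17 -2.654
v 2.981 -0.723 -2.335
v 4.236 -0.777 -2.812
v 2.524 -0.443 -3.568
v 2.45 -0.778 -3.092
v 2.626 -1.02 -3.597
v 3.834 -1.049 -2.48
v 4.01 -1.291 -2.986
v 3.08 -1.459 -2.887
v 2.75 0.071 -3.394
v 2.926 -0.171 -3.9
v 4.134 -0.2 -2.783
v 4.31 -0.442 -3.288
v 3.68 0.239 -3.493
v 4.13 -0.748 -3.756
v 3.275 -0.581 -4.134
v 3.5 -0.067 -3.96
v 4.029 -0.171 -3.727
v 3.945 -1.273 -3.569
v 3.09 -1.106 -3.947
v 3.015 -1.441 -3.47
v 3.544 -1.545 -3.237
v 3.664 -1.002 -4.007
v 3.67 -0.114 -2.433
v 2.815 0.053 -2.811
v 3.216 0.325 -3.143
v 3.745 0.221 -2.91
v 3.485 -0.639 -2.246
v 2.63 -0.472 -2.624
v 2.731 -1.049 -2.653
v 3.26 -1.153 -2.42
v 3.096 -0.218 -2.373
v 1.219 1.713 2.458
v 2.164 1.36 2.504
v 0.941 1.167 4.002
v 2.21 1.751 2.65
v 2.084 2.135 2.763
v 1.808 2.447 2.824
v 1.431 2.631 2.821
v 1.017 2.657 2.756
v 0.638 2.519 2.639
v 0.359 2.242 2.491
v 0.229 1.873 2.337
v 0.27 1.477 2.204
v 0.475 1.121 2.116
v 0.809 0.868 2.086
v 1.213 0.761 2.121
v 1.619 0.818 2.214
v 1.955 1.03 2.35
v -3.282 -2.329 2.696
v -2.792 -2.058 2.94
v -4.498 -1.611 4.344
v -3.024 -1.778 2.647
v -3.406 -1.82 2.383
v -3.716 -2.161 2.302
v -3.771 -2.599 2.453
v -3.539 -2.879 2.746
v -3.157 -2.837 3.01
v -2.847 -2.497 3.09
v -2.298 1.192 2.136
v -1.828 0.956 1.809
v -1.672 0.091 2.656
v -2.142 0.328 2.984
v -1.707 1.126 1.96
v -1.551 0.262 2.807
v -1.689 1.308 2.142
v -1.533 0.443 2.989
v -1.776 1.469 2.323
v -1.62 0.605 3.17
v -1.953 1.583 2.472
v -1.797 0.719 3.319
v -2.19 1.629 2.563
v -2.034 0.765 3.41
v -2.445 1.6 2.58
v -2.289 0.736 3.427
v -2.675 1.5 2.52
v -2.52 0.636 3.367
v -2.84 1.347 2.394
v -2.684 0.483 3.241
v -2.911 1.167 2.224
v -2.755 0.303 3.071
v -2.876 0.991 2.038
v -2.72 0.127 2.885
v -2.741 0.85 1.87
v -2.585 -0.014 2.717
v -2.53 0.769 1.747
v -2.374 -0.095 2.594
v -2.278 0.76 1.692
v -2.122 -0.104 2.539
v -2.03 0.826 1.714
v -1.874 -0.038 2.561
v -2.786 -0.264 1.467
v -2.376 -0.605 0.984
v -1.843 -1.076 1.769
v -2.254 -0.736 2.253
v -2.205 -0.311 1.045
v -1.672 -0.783 1.83
v -2.168 -0.007 1.202
v -1.635 -0.479 1.988
v -2.273 0.238 1.421
v -1.74 -0.234 2.206
v -2.495 0.369 1.65
v -1.962 -0.103 2.435
v -2.784 0.354 1.837
v -2.251 -0.118 2.622
v -3.074 0.198 1.939
v -2.541 -0.274 2.725
v -3.297 -0.064 1.934
v -2.764 -0.536 2.719
v -3.404 -0.372 1.821
v -2.871 -0.844 2.607
v -3.369 -0.655 1.628
v -2.836 -1.127 2.413
v -3.201 -0.849 1.397
v -2.668 -1.32 2.183
v -2.938 -0.908 1.183
v -2.405 -1.38 1.968
v -2.64 -0.82 1.034
v -2.107 -1.292 1.819
f 1 38 17
f 38 12 41
f 17 41 6
f 38 41 17
f 1 17 13
f 17 6 18
f 13 18 2
f 17 18 13
f 1 13 22
f 13 2 23
f 22 23 8
f 13 23 22
f 1 22 34
f 22 8 37
f 34 37 11
f 22 37 34
f 1 34 38
f 34 11 42
f 38 42 12
f 34 42 38
f 2 18 29
f 18 6 32
f 29 32 10
f 18 32 29
f 6 41 19
f 41 12 40
f 19 40 5
f 41 40 19
f 12 42 39
f 42 11 35
f 39 35 3
f 42 35 39
f 11 37 36
f 37 8 24
f 36 24 7
f 37 24 36
f 8 23 28
f 23 2 25
f 28 25 9
f 23 25 28
f 4 30 16
f 30 10 31
f 16 31 5
f 30 31 16
f 4 16 14
f 16 5 15
f 14 15 3
f 16 15 14
f 4 14 21
f 14 3 20
f 21 20 7
f 14 20 21
f 4 21 26
f 21 7 27
f 26 27 9
f 21 27 26
f 4 26 30
f 26 9 33
f 30 33 10
f 26 33 30
f 5 31 19
f 31 10 32
f 19 32 6
f 31 32 19
f 3 15 39
f 15 5 40
f 39 40 12
f 15 40 39
f 7 20 36
f 20 3 35
f 36 35 11
f 20 35 36
f 9 27 28
f 27 7 24
f 28 24 8
f 27 24 28
f 10 33 29
f 33 9 25
f 29 25 2
f 33 25 29
f 44 43 46
f 44 46 45
f 46 43 47
f 46 47 45
f 47 43 48
f 47 48 45
f 48 43 49
f 48 49 45
f 49 43 50
f 49 50 45
f 50 43 51
f 50 51 45
f 51 43 52
f 51 52 45
f 52 43 53
f 52 53 45
f 53 43 54
f 53 54 45
f 54 43 55
f 54 55 45
f 55 43 56
f 55 56 45
f 56 43 57
f 56 57 45
f 57 43 58
f 57 58 45
f 58 43 59
f 58 59 45
f 59 43 44
f 59 44 45
f 61 60 63
f 61 63 62
f 63 60 64
f 63 64 62
f 64 60 65
f 64 65 62
f 65 60 66
f 65 66 62
f 66 60 67
f 66 67 62
f 67 60 68
f 67 68 62
f 68 60 69
f 68 69 62
f 69 60 61
f 69 61 62
f 71 70 74
f 71 74 72
f 72 74 75
f 72 75 73
f 74 70 76
f 74 76 75
f 75 76 77
f 75 77 73
f 76 70 78
f 76 78 77
f 77 78 79
f 77 79 73
f 78 70 80
f 78 80 79
f 79 80 81
f 79 81 73
f 80 70 82
f 80 82 81
f 81 82 83
f 81 83 73
f 82 70 84
f 82 84 83
f 83 84 85
f 83 85 73
f 84 70 86
f 84 86 85
f 85 86 87
f 85 87 73
f 86 70 88
f 86 88 87
f 87 88 89
f 87 89 73
f 88 70 90
f 88 90 89
f 89 90 91
f 89 91 73
f 90 70 92
f 90 92 91
f 91 92 93
f 91 93 73
f 92 70 94
f 92 94 93
f 93 94 95
f 93 95 73
f 94 70 96
f 94 96 95
f 95 96 97
f 95 97 73
f 96 70 98
f 96 98 97
f 97 98 99
f 97 99 73
f 98 70 100
f 98 100 99
f 99 100 101
f 99 101 73
f 100 70 71
f 100 71 101
f 101 71 72
f 101 72 73
f 103 102 106
f 103 106 104
f 104 106 107
f 104 107 105
f 106 102 108
f 106 108 107
f 107 108 109
f 107 109 105
f 108 102 110
f 108 110 109
f 109 110 111
f 109 111 105
f 110 102 112
f 110 112 111
f 111 112 113
f 111 113 105
f 112 102 114
f 112 114 113
f 113 114 115
f 113 115 105
f 114 102 116
f 114 116 115
f 115 116 117
f 115 117 105
f 116 102 118
f 116 118 117
f 117 118 119
f 117 119 105
f 118 102 120
f 118 120 119
f 119 120 121
f 119 121 105
f 120 102 122
f 120 122 121
f 121 122 123
f 121 123 105
f 122 102 124
f 122 124 123
f 123 124 125
f 123 125 105
f 124 102 126
f 124 126 125
f 125 126 127
f 125 127 105
f 126 102 128
f 126 128 127
f 127 128 129
f 127 129 105
f 128 102 103
f 128 103 129
f 129 103 104
f 129 104 105



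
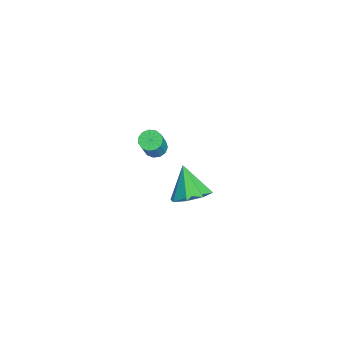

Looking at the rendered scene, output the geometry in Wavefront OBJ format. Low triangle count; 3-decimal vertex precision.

v -1.027 3.717 -2.839
v -0.348 4.213 -2.177
v -2.113 3.363 -1.461
v -0.909 4.721 -2.489
v -1.539 4.641 -3.006
v -1.869 4.019 -3.425
v -1.706 3.221 -3.501
v -1.145 2.712 -3.189
v -0.514 2.792 -2.672
v -0.185 3.414 -2.253
v 0.114 1.935 2.585
v 0.597 2.124 2.347
v 1.428 1.854 3.817
v 0.946 1.665 4.055
v 0.453 2.38 2.476
v 1.284 2.111 3.945
v 0.201 2.496 2.639
v 1.033 2.226 4.109
v -0.078 2.433 2.785
v 0.754 2.163 4.255
v -0.296 2.212 2.868
v 0.536 1.942 4.338
v -0.383 1.903 2.861
v 0.448 1.633 4.331
v -0.313 1.604 2.766
v 0.518 1.335 4.236
v -0.107 1.411 2.614
v 0.724 1.141 4.084
v 0.169 1.383 2.453
v 1 1.113 3.923
v 0.428 1.531 2.334
v 1.259 1.261 3.803
v 0.587 1.807 2.294
v 1.419 1.537 3.764
f 2 1 4
f 2 4 3
f 4 1 5
f 4 5 3
f 5 1 6
f 5 6 3
f 6 1 7
f 6 7 3
f 7 1 8
f 7 8 3
f 8 1 9
f 8 9 3
f 9 1 10
f 9 10 3
f 10 1 2
f 10 2 3
f 12 11 15
f 12 15 13
f 13 15 16
f 13 16 14
f 15 11 17
f 15 17 16
f 16 17 18
f 16 18 14
f 17 11 19
f 17 19 18
f 18 19 20
f 18 20 14
f 19 11 21
f 19 21 20
f 20 21 22
f 20 22 14
f 21 11 23
f 21 23 22
f 22 23 24
f 22 24 14
f 23 11 25
f 23 25 24
f 24 25 26
f 24 26 14
f 25 11 27
f 25 27 26
f 26 27 28
f 26 28 14
f 27 11 29
f 27 29 28
f 28 29 30
f 28 30 14
f 29 11 31
f 29 31 30
f 30 31 32
f 30 32 14
f 31 11 33
f 31 33 32
f 32 33 34
f 32 34 14
f 33 11 12
f 33 12 34
f 34 12 13
f 34 13 14



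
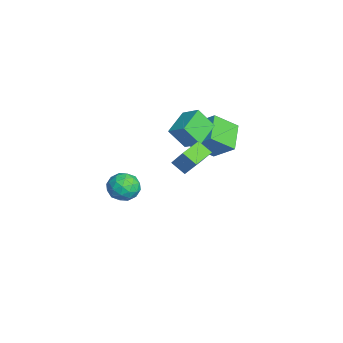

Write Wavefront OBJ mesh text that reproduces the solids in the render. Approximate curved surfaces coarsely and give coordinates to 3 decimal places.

v 0.866 0.537 2.141
v 1.59 1.019 3.288
v 1.339 1.158 1.582
v 2.063 1.64 2.729
v 1.797 -0.36 1.931
v 2.521 0.122 3.078
v 2.27 0.261 1.372
v 2.994 0.743 2.519
v -3.67 -1.459 -3.829
v -3.01 -2.12 -3.505
v -4.79 -2.6 -3.875
v -4.13 -3.261 -3.551
v -4.449 -2.545 -2.949
v -3.757 -1.84 -2.92
v -4.043 -2.88 -4.46
v -3.351 -2.175 -4.431
v -3.241 -2.998 -3.895
v -3.491 -2.791 -2.961
v -4.309 -1.929 -4.419
v -4.559 -1.722 -3.485
v -3.242 -1.689 -3.662
v -4.558 -3.031 -3.718
v -4.745 -2.61 -3.364
v -4.358 -2.998 -3.173
v -3.681 -1.525 -3.319
v -3.293 -1.913 -3.129
v -4.138 -2.163 -2.802
v -4.507 -2.807 -4.251
v -4.119 -3.195 -4.061
v -3.442 -1.722 -4.207
v -3.055 -2.11 -4.016
v -3.662 -2.557 -4.578
v -2.99 -2.594 -3.701
v -3.648 -3.265 -3.729
v -3.597 -3.041 -4.263
v -3.19 -2.627 -4.246
v -3.137 -2.472 -3.153
v -3.795 -3.143 -3.18
v -3.982 -2.722 -2.826
v -3.576 -2.307 -2.809
v -3.272 -2.988 -3.382
v -4.005 -1.577 -4.2
v -4.663 -2.248 -4.227
v -4.224 -2.413 -4.571
v -3.818 -1.998 -4.554
v -4.152 -1.455 -3.651
v -4.81 -2.126 -3.679
v -4.61 -2.093 -3.134
v -4.203 -1.679 -3.117
v -4.528 -1.732 -3.998
v -1.359 1.402 2.334
v -1.491 0.566 3.475
v -0.658 2.117 2.939
v -0.79 1.282 4.08
v -0.03 0.518 1.84
v -0.162 -0.317 2.981
v 0.671 1.234 2.445
v 0.539 0.398 3.586
v -3.232 2.598 0.673
v -2.988 1.31 1.708
v -2.41 3.586 1.707
v -2.166 2.298 2.743
v -1.754 2.222 -0.143
v -1.51 0.934 0.893
v -0.932 3.21 0.892
v -0.688 1.922 1.927
f 2 4 1
f 5 2 1
f 1 4 3
f 3 5 1
f 2 8 4
f 6 2 5
f 6 8 2
f 4 8 3
f 7 5 3
f 3 8 7
f 7 6 5
f 8 6 7
f 9 46 25
f 46 20 49
f 25 49 14
f 46 49 25
f 9 25 21
f 25 14 26
f 21 26 10
f 25 26 21
f 9 21 30
f 21 10 31
f 30 31 16
f 21 31 30
f 9 30 42
f 30 16 45
f 42 45 19
f 30 45 42
f 9 42 46
f 42 19 50
f 46 50 20
f 42 50 46
f 10 26 37
f 26 14 40
f 37 40 18
f 26 40 37
f 14 49 27
f 49 20 48
f 27 48 13
f 49 48 27
f 20 50 47
f 50 19 43
f 47 43 11
f 50 43 47
f 19 45 44
f 45 16 32
f 44 32 15
f 45 32 44
f 16 31 36
f 31 10 33
f 36 33 17
f 31 33 36
f 12 38 24
f 38 18 39
f 24 39 13
f 38 39 24
f 12 24 22
f 24 13 23
f 22 23 11
f 24 23 22
f 12 22 29
f 22 11 28
f 29 28 15
f 22 28 29
f 12 29 34
f 29 15 35
f 34 35 17
f 29 35 34
f 12 34 38
f 34 17 41
f 38 41 18
f 34 41 38
f 13 39 27
f 39 18 40
f 27 40 14
f 39 40 27
f 11 23 47
f 23 13 48
f 47 48 20
f 23 48 47
f 15 28 44
f 28 11 43
f 44 43 19
f 28 43 44
f 17 35 36
f 35 15 32
f 36 32 16
f 35 32 36
f 18 41 37
f 41 17 33
f 37 33 10
f 41 33 37
f 52 54 51
f 55 52 51
f 51 54 53
f 53 55 51
f 52 58 54
f 56 52 55
f 56 58 52
f 54 58 53
f 57 55 53
f 53 58 57
f 57 56 55
f 58 56 57
f 60 62 59
f 63 60 59
f 59 62 61
f 61 63 59
f 60 66 62
f 64 60 63
f 64 66 60
f 62 66 61
f 65 63 61
f 61 66 65
f 65 64 63
f 66 64 65



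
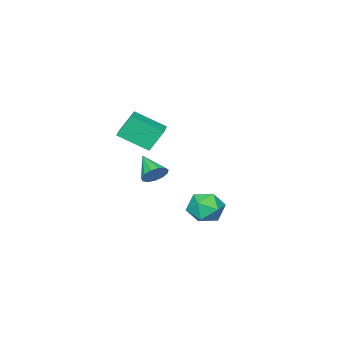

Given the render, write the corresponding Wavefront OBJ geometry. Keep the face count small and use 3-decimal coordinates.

v -3.728 -1.988 2.173
v -2.914 -3.402 3.085
v -2.695 -1.248 2.398
v -1.881 -2.663 3.31
v -3.139 -2.437 0.95
v -2.325 -3.852 1.862
v -2.106 -1.698 1.175
v -1.292 -3.112 2.087
v -3.571 -2.643 -1.343
v -2.89 -2.945 -1.427
v -4.029 -3.897 -0.537
v -2.877 -2.72 -1.069
v -3.084 -2.471 -0.799
v -3.446 -2.276 -0.701
v -3.848 -2.197 -0.807
v -4.161 -2.26 -1.083
v -4.288 -2.445 -1.442
v -4.186 -2.692 -1.769
v -3.889 -2.924 -1.961
v -3.492 -3.066 -1.957
v -3.119 -3.074 -1.758
v -1.245 3.824 -0.367
v -0.603 3.896 -1.129
v -0.397 2.584 0.229
v 0.245 2.656 -0.533
v 0.214 3.372 0.163
v -0.311 4.138 -0.206
v -0.689 2.342 -0.694
v -1.214 3.108 -1.063
v -0.26 2.98 -1.332
v 0.298 3.617 -0.802
v -1.298 2.863 -0.098
v -0.74 3.5 0.432
f 2 4 1
f 5 2 1
f 1 4 3
f 3 5 1
f 2 8 4
f 6 2 5
f 6 8 2
f 4 8 3
f 7 5 3
f 3 8 7
f 7 6 5
f 8 6 7
f 10 9 12
f 10 12 11
f 12 9 13
f 12 13 11
f 13 9 14
f 13 14 11
f 14 9 15
f 14 15 11
f 15 9 16
f 15 16 11
f 16 9 17
f 16 17 11
f 17 9 18
f 17 18 11
f 18 9 19
f 18 19 11
f 19 9 20
f 19 20 11
f 20 9 21
f 20 21 11
f 21 9 10
f 21 10 11
f 22 33 27
f 22 27 23
f 22 23 29
f 22 29 32
f 22 32 33
f 23 27 31
f 27 33 26
f 33 32 24
f 32 29 28
f 29 23 30
f 25 31 26
f 25 26 24
f 25 24 28
f 25 28 30
f 25 30 31
f 26 31 27
f 24 26 33
f 28 24 32
f 30 28 29
f 31 30 23



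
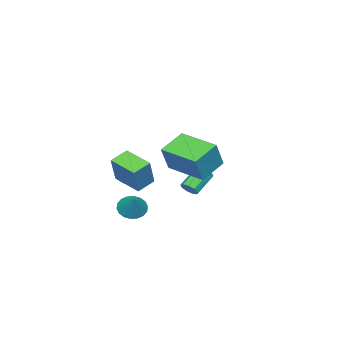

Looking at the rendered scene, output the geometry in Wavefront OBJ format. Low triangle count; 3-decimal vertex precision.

v 0.368 -3.46 0.523
v 1.106 -3.21 2.046
v 0.67 -1.919 0.124
v 1.407 -1.669 1.647
v 1.313 -3.751 0.113
v 2.05 -3.501 1.636
v 1.614 -2.21 -0.286
v 2.352 -1.96 1.237
v -2.484 -1.927 -1.549
v -2.172 -1.754 -1.171
v -3.325 -1.56 -0.312
v -3.636 -1.733 -0.691
v -2.279 -1.483 -1.374
v -3.431 -1.288 -0.516
v -2.481 -1.419 -1.66
v -3.633 -1.225 -0.801
v -2.684 -1.593 -1.894
v -3.837 -1.399 -1.035
v -2.794 -1.924 -1.967
v -3.946 -1.729 -1.108
v -2.759 -2.256 -1.844
v -3.911 -2.061 -0.985
v -2.595 -2.434 -1.584
v -3.747 -2.24 -0.725
v -2.379 -2.375 -1.307
v -3.531 -2.181 -0.448
v -2.212 -2.107 -1.144
v -3.364 -1.912 -0.285
v 1.035 0.311 2.736
v 1.739 0.356 4.139
v 1.343 2.396 2.514
v 2.047 2.442 3.916
v 2.393 0.038 2.064
v 3.097 0.084 3.466
v 2.701 2.124 1.841
v 3.405 2.169 3.244
v 3.455 -1.305 -0.479
v 3.936 -1.082 -0.995
v 4.145 -0.675 0.439
v 3.713 -0.839 -0.993
v 3.438 -0.69 -0.889
v 3.167 -0.662 -0.705
v 2.953 -0.761 -0.475
v 2.838 -0.969 -0.246
v 2.846 -1.242 -0.064
v 2.974 -1.529 0.037
v 3.197 -1.771 0.035
v 3.471 -1.921 -0.068
v 3.742 -1.949 -0.253
v 3.957 -1.849 -0.483
v 4.071 -1.642 -0.711
v 4.064 -1.368 -0.894
v -0.03 -3.403 -0.522
v 0.388 -3.213 0.04
v -0.268 -4.427 0
v 0.15 -4.237 0.562
v -0.478 -3.894 0.445
v -0.332 -3.261 0.122
v 0.452 -4.379 -0.082
v 0.598 -3.746 -0.405
v 0.685 -3.816 0.312
v 0.111 -3.516 0.638
v 0.009 -4.124 -0.598
v -0.565 -3.824 -0.272
v 0.2 -3.218 -0.287
v -0.08 -4.422 0.327
v -0.449 -4.22 0.258
v -0.203 -4.109 0.589
v -0.223 -3.246 -0.239
v 0.022 -3.135 0.092
v -0.487 -3.535 0.33
v 0.098 -4.505 -0.052
v 0.343 -4.394 0.279
v 0.323 -3.531 -0.549
v 0.569 -3.42 -0.218
v 0.607 -4.105 -0.29
v 0.62 -3.461 0.203
v 0.481 -4.063 0.51
v 0.658 -4.146 0.131
v 0.744 -3.774 -0.058
v 0.282 -3.285 0.395
v 0.143 -3.887 0.702
v -0.227 -3.685 0.633
v -0.141 -3.313 0.443
v 0.457 -3.639 0.554
v -0.023 -3.753 -0.662
v -0.162 -4.355 -0.355
v 0.261 -4.327 -0.403
v 0.347 -3.955 -0.593
v -0.361 -3.577 -0.47
v -0.5 -4.179 -0.163
v -0.624 -3.866 0.098
v -0.538 -3.494 -0.091
v -0.337 -4.001 -0.514
f 2 4 1
f 5 2 1
f 1 4 3
f 3 5 1
f 2 8 4
f 6 2 5
f 6 8 2
f 4 8 3
f 7 5 3
f 3 8 7
f 7 6 5
f 8 6 7
f 10 9 13
f 10 13 11
f 11 13 14
f 11 14 12
f 13 9 15
f 13 15 14
f 14 15 16
f 14 16 12
f 15 9 17
f 15 17 16
f 16 17 18
f 16 18 12
f 17 9 19
f 17 19 18
f 18 19 20
f 18 20 12
f 19 9 21
f 19 21 20
f 20 21 22
f 20 22 12
f 21 9 23
f 21 23 22
f 22 23 24
f 22 24 12
f 23 9 25
f 23 25 24
f 24 25 26
f 24 26 12
f 25 9 27
f 25 27 26
f 26 27 28
f 26 28 12
f 27 9 10
f 27 10 28
f 28 10 11
f 28 11 12
f 30 32 29
f 33 30 29
f 29 32 31
f 31 33 29
f 30 36 32
f 34 30 33
f 34 36 30
f 32 36 31
f 35 33 31
f 31 36 35
f 35 34 33
f 36 34 35
f 38 37 40
f 38 40 39
f 40 37 41
f 40 41 39
f 41 37 42
f 41 42 39
f 42 37 43
f 42 43 39
f 43 37 44
f 43 44 39
f 44 37 45
f 44 45 39
f 45 37 46
f 45 46 39
f 46 37 47
f 46 47 39
f 47 37 48
f 47 48 39
f 48 37 49
f 48 49 39
f 49 37 50
f 49 50 39
f 50 37 51
f 50 51 39
f 51 37 52
f 51 52 39
f 52 37 38
f 52 38 39
f 53 90 69
f 90 64 93
f 69 93 58
f 90 93 69
f 53 69 65
f 69 58 70
f 65 70 54
f 69 70 65
f 53 65 74
f 65 54 75
f 74 75 60
f 65 75 74
f 53 74 86
f 74 60 89
f 86 89 63
f 74 89 86
f 53 86 90
f 86 63 94
f 90 94 64
f 86 94 90
f 54 70 81
f 70 58 84
f 81 84 62
f 70 84 81
f 58 93 71
f 93 64 92
f 71 92 57
f 93 92 71
f 64 94 91
f 94 63 87
f 91 87 55
f 94 87 91
f 63 89 88
f 89 60 76
f 88 76 59
f 89 76 88
f 60 75 80
f 75 54 77
f 80 77 61
f 75 77 80
f 56 82 68
f 82 62 83
f 68 83 57
f 82 83 68
f 56 68 66
f 68 57 67
f 66 67 55
f 68 67 66
f 56 66 73
f 66 55 72
f 73 72 59
f 66 72 73
f 56 73 78
f 73 59 79
f 78 79 61
f 73 79 78
f 56 78 82
f 78 61 85
f 82 85 62
f 78 85 82
f 57 83 71
f 83 62 84
f 71 84 58
f 83 84 71
f 55 67 91
f 67 57 92
f 91 92 64
f 67 92 91
f 59 72 88
f 72 55 87
f 88 87 63
f 72 87 88
f 61 79 80
f 79 59 76
f 80 76 60
f 79 76 80
f 62 85 81
f 85 61 77
f 81 77 54
f 85 77 81



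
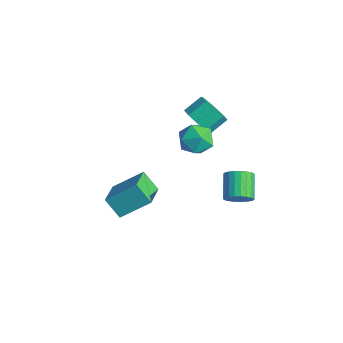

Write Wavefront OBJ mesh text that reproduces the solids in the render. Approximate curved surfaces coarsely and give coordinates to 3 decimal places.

v -2.258 -3.034 -2.528
v -1.024 -4.131 -1.92
v -1.568 -1.614 -1.367
v -0.334 -2.711 -0.759
v -1.446 -2.649 -3.481
v -0.212 -3.746 -2.873
v -0.756 -1.229 -2.32
v 0.478 -2.326 -1.712
v -3.814 2.842 -1.291
v -3.151 2.444 -0.658
v -3.162 3.48 0.005
v -3.826 3.878 -0.629
v -2.825 2.77 -1.163
v -2.836 3.807 -0.501
v -2.963 3.13 -1.728
v -2.974 4.167 -1.066
v -3.499 3.355 -2.089
v -3.51 4.392 -1.427
v -4.182 3.34 -2.076
v -4.193 4.376 -1.414
v -4.694 3.091 -1.696
v -4.705 4.128 -1.034
v -4.794 2.726 -1.127
v -4.805 3.763 -0.464
v -4.436 2.415 -0.634
v -4.447 3.451 0.028
v -3.787 2.304 -0.449
v -3.798 3.34 0.214
v -2.394 2.798 -1.457
v -1.46 2.407 -1.135
v -3.18 1.373 -0.905
v -2.246 0.982 -0.583
v -2.677 1.812 -0.079
v -2.192 2.692 -0.42
v -2.448 1.088 -1.62
v -1.963 1.968 -1.961
v -1.494 1.351 -1.236
v -1.635 1.798 -0.283
v -3.005 1.982 -1.757
v -3.146 2.429 -0.804
v 1.615 2.079 -2.742
v 2.117 2.211 -2.146
v 1.007 2.893 -1.363
v 0.505 2.761 -1.958
v 2.155 2.467 -2.315
v 1.045 3.149 -1.531
v 2.11 2.663 -2.548
v 1.001 3.345 -1.765
v 1.991 2.77 -2.811
v 0.881 3.452 -2.028
v 1.814 2.772 -3.064
v 0.704 3.455 -2.28
v 1.607 2.669 -3.267
v 0.497 3.351 -2.484
v 1.401 2.476 -3.39
v 0.291 3.158 -2.607
v 1.227 2.222 -3.415
v 0.118 2.904 -2.632
v 1.113 1.947 -3.337
v 0.003 2.629 -2.554
v 1.075 1.691 -3.169
v -0.035 2.373 -2.385
v 1.119 1.495 -2.935
v 0.01 2.177 -2.152
v 1.239 1.388 -2.672
v 0.129 2.07 -1.889
v 1.416 1.385 -2.42
v 0.306 2.068 -1.636
v 1.623 1.489 -2.216
v 0.513 2.171 -1.433
v 1.829 1.682 -2.093
v 0.719 2.364 -1.31
v 2.002 1.936 -2.068
v 0.893 2.618 -1.285
f 2 4 1
f 5 2 1
f 1 4 3
f 3 5 1
f 2 8 4
f 6 2 5
f 6 8 2
f 4 8 3
f 7 5 3
f 3 8 7
f 7 6 5
f 8 6 7
f 10 9 13
f 10 13 11
f 11 13 14
f 11 14 12
f 13 9 15
f 13 15 14
f 14 15 16
f 14 16 12
f 15 9 17
f 15 17 16
f 16 17 18
f 16 18 12
f 17 9 19
f 17 19 18
f 18 19 20
f 18 20 12
f 19 9 21
f 19 21 20
f 20 21 22
f 20 22 12
f 21 9 23
f 21 23 22
f 22 23 24
f 22 24 12
f 23 9 25
f 23 25 24
f 24 25 26
f 24 26 12
f 25 9 27
f 25 27 26
f 26 27 28
f 26 28 12
f 27 9 10
f 27 10 28
f 28 10 11
f 28 11 12
f 29 40 34
f 29 34 30
f 29 30 36
f 29 36 39
f 29 39 40
f 30 34 38
f 34 40 33
f 40 39 31
f 39 36 35
f 36 30 37
f 32 38 33
f 32 33 31
f 32 31 35
f 32 35 37
f 32 37 38
f 33 38 34
f 31 33 40
f 35 31 39
f 37 35 36
f 38 37 30
f 42 41 45
f 42 45 43
f 43 45 46
f 43 46 44
f 45 41 47
f 45 47 46
f 46 47 48
f 46 48 44
f 47 41 49
f 47 49 48
f 48 49 50
f 48 50 44
f 49 41 51
f 49 51 50
f 50 51 52
f 50 52 44
f 51 41 53
f 51 53 52
f 52 53 54
f 52 54 44
f 53 41 55
f 53 55 54
f 54 55 56
f 54 56 44
f 55 41 57
f 55 57 56
f 56 57 58
f 56 58 44
f 57 41 59
f 57 59 58
f 58 59 60
f 58 60 44
f 59 41 61
f 59 61 60
f 60 61 62
f 60 62 44
f 61 41 63
f 61 63 62
f 62 63 64
f 62 64 44
f 63 41 65
f 63 65 64
f 64 65 66
f 64 66 44
f 65 41 67
f 65 67 66
f 66 67 68
f 66 68 44
f 67 41 69
f 67 69 68
f 68 69 70
f 68 70 44
f 69 41 71
f 69 71 70
f 70 71 72
f 70 72 44
f 71 41 73
f 71 73 72
f 72 73 74
f 72 74 44
f 73 41 42
f 73 42 74
f 74 42 43
f 74 43 44



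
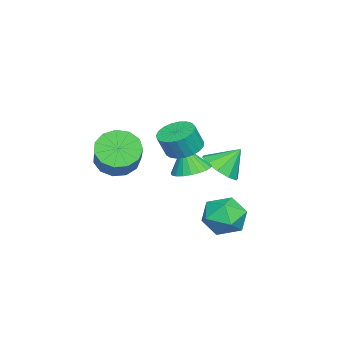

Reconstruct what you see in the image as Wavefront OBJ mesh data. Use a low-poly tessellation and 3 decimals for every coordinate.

v 1.562 1.652 -3.227
v 2.503 1.852 -3.724
v 2.297 0.308 -2.376
v 3.238 0.508 -2.873
v 2.857 1.203 -2.135
v 2.403 2.034 -2.661
v 2.397 0.126 -3.439
v 1.943 0.957 -3.965
v 3.019 0.909 -3.855
v 3.304 1.574 -3.049
v 1.496 0.586 -3.051
v 1.781 1.251 -2.245
v 3.803 -0.225 1.314
v 4.57 -0.322 1.042
v 4.885 -0.612 2.034
v 4.117 -0.515 2.306
v 4.57 0.005 1.138
v 4.884 -0.285 2.13
v 4.437 0.293 1.264
v 4.751 0.002 2.256
v 4.194 0.491 1.399
v 4.509 0.2 2.391
v 3.884 0.565 1.52
v 4.198 0.275 2.511
v 3.56 0.503 1.604
v 3.874 0.212 2.596
v 3.277 0.314 1.639
v 3.592 0.024 2.63
v 3.086 0.033 1.617
v 3.4 -0.257 2.609
v 3.018 -0.293 1.543
v 3.333 -0.583 2.535
v 3.086 -0.607 1.43
v 3.401 -0.897 2.421
v 3.278 -0.855 1.296
v 3.593 -1.145 2.288
v 3.561 -0.994 1.166
v 3.876 -1.284 2.157
v 3.886 -1 1.061
v 4.2 -1.291 2.053
v 4.196 -0.872 1
v 4.51 -1.163 1.992
v 4.438 -0.633 0.993
v 4.752 -0.923 1.985
v -0.52 0.183 -1.674
v 0.291 0.75 -1.819
v -0.9 0.997 -0.626
v -0.167 0.98 -2.164
v -0.76 0.906 -2.322
v -1.261 0.556 -2.232
v -1.479 0.063 -1.929
v -1.331 -0.384 -1.528
v -0.872 -0.614 -1.183
v -0.279 -0.539 -1.026
v 0.222 -0.189 -1.116
v 0.44 0.303 -1.419
v 2.153 -0.377 -0.666
v 2.643 -1.072 -0.847
v 2.087 -0.763 0.646
v 2.893 -0.824 -0.761
v 3.014 -0.499 -0.66
v 2.986 -0.152 -0.559
v 2.814 0.155 -0.477
v 2.528 0.371 -0.427
v 2.177 0.457 -0.419
v 1.821 0.399 -0.454
v 1.523 0.207 -0.525
v 1.334 -0.086 -0.621
v 1.286 -0.429 -0.725
v 1.388 -0.763 -0.818
v 1.622 -1.031 -0.885
v 1.948 -1.185 -0.915
v 2.309 -1.2 -0.901
v 3.13 -3.243 0.104
v 3.739 -3.251 -0.663
v 5.399 -2.685 0.648
v 4.79 -2.677 1.416
v 3.538 -2.738 -0.63
v 5.198 -2.171 0.681
v 3.207 -2.386 -0.363
v 4.867 -1.819 0.948
v 2.851 -2.305 0.052
v 4.511 -1.739 1.363
v 2.585 -2.523 0.483
v 4.244 -1.956 1.795
v 2.491 -2.969 0.795
v 4.151 -2.402 2.106
v 2.6 -3.502 0.887
v 4.26 -2.936 2.198
v 2.878 -3.954 0.731
v 4.538 -3.387 2.042
v 3.235 -4.179 0.376
v 4.895 -3.612 1.687
v 3.56 -4.108 -0.066
v 5.219 -3.541 1.246
v 3.747 -3.762 -0.453
v 5.407 -3.195 0.858
f 1 12 6
f 1 6 2
f 1 2 8
f 1 8 11
f 1 11 12
f 2 6 10
f 6 12 5
f 12 11 3
f 11 8 7
f 8 2 9
f 4 10 5
f 4 5 3
f 4 3 7
f 4 7 9
f 4 9 10
f 5 10 6
f 3 5 12
f 7 3 11
f 9 7 8
f 10 9 2
f 14 13 17
f 14 17 15
f 15 17 18
f 15 18 16
f 17 13 19
f 17 19 18
f 18 19 20
f 18 20 16
f 19 13 21
f 19 21 20
f 20 21 22
f 20 22 16
f 21 13 23
f 21 23 22
f 22 23 24
f 22 24 16
f 23 13 25
f 23 25 24
f 24 25 26
f 24 26 16
f 25 13 27
f 25 27 26
f 26 27 28
f 26 28 16
f 27 13 29
f 27 29 28
f 28 29 30
f 28 30 16
f 29 13 31
f 29 31 30
f 30 31 32
f 30 32 16
f 31 13 33
f 31 33 32
f 32 33 34
f 32 34 16
f 33 13 35
f 33 35 34
f 34 35 36
f 34 36 16
f 35 13 37
f 35 37 36
f 36 37 38
f 36 38 16
f 37 13 39
f 37 39 38
f 38 39 40
f 38 40 16
f 39 13 41
f 39 41 40
f 40 41 42
f 40 42 16
f 41 13 43
f 41 43 42
f 42 43 44
f 42 44 16
f 43 13 14
f 43 14 44
f 44 14 15
f 44 15 16
f 46 45 48
f 46 48 47
f 48 45 49
f 48 49 47
f 49 45 50
f 49 50 47
f 50 45 51
f 50 51 47
f 51 45 52
f 51 52 47
f 52 45 53
f 52 53 47
f 53 45 54
f 53 54 47
f 54 45 55
f 54 55 47
f 55 45 56
f 55 56 47
f 56 45 46
f 56 46 47
f 58 57 60
f 58 60 59
f 60 57 61
f 60 61 59
f 61 57 62
f 61 62 59
f 62 57 63
f 62 63 59
f 63 57 64
f 63 64 59
f 64 57 65
f 64 65 59
f 65 57 66
f 65 66 59
f 66 57 67
f 66 67 59
f 67 57 68
f 67 68 59
f 68 57 69
f 68 69 59
f 69 57 70
f 69 70 59
f 70 57 71
f 70 71 59
f 71 57 72
f 71 72 59
f 72 57 73
f 72 73 59
f 73 57 58
f 73 58 59
f 75 74 78
f 75 78 76
f 76 78 79
f 76 79 77
f 78 74 80
f 78 80 79
f 79 80 81
f 79 81 77
f 80 74 82
f 80 82 81
f 81 82 83
f 81 83 77
f 82 74 84
f 82 84 83
f 83 84 85
f 83 85 77
f 84 74 86
f 84 86 85
f 85 86 87
f 85 87 77
f 86 74 88
f 86 88 87
f 87 88 89
f 87 89 77
f 88 74 90
f 88 90 89
f 89 90 91
f 89 91 77
f 90 74 92
f 90 92 91
f 91 92 93
f 91 93 77
f 92 74 94
f 92 94 93
f 93 94 95
f 93 95 77
f 94 74 96
f 94 96 95
f 95 96 97
f 95 97 77
f 96 74 75
f 96 75 97
f 97 75 76
f 97 76 77

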